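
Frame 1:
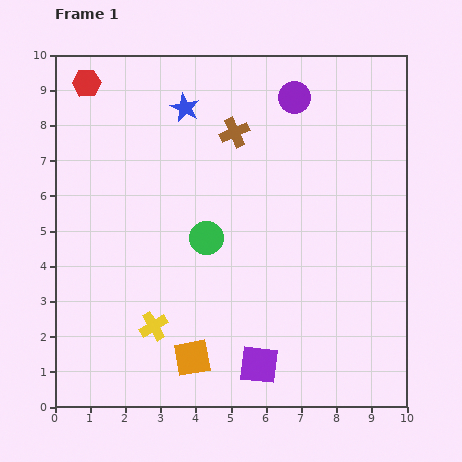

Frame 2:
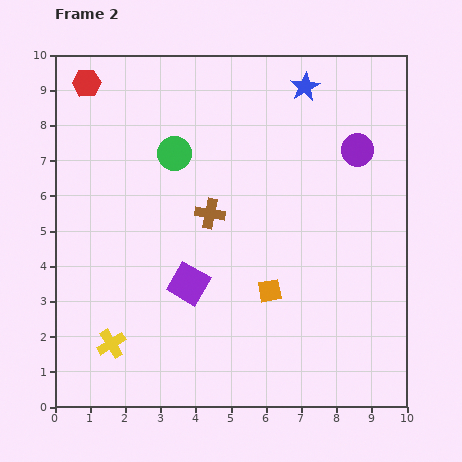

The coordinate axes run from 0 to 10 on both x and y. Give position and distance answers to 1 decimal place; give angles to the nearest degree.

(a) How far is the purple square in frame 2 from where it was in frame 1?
3.0

The purple square moved from (5.8, 1.2) to (3.8, 3.5), a distance of √(2.0² + 2.3²) ≈ 3.0.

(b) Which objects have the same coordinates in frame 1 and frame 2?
the red hexagon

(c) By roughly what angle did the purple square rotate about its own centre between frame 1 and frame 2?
24° clockwise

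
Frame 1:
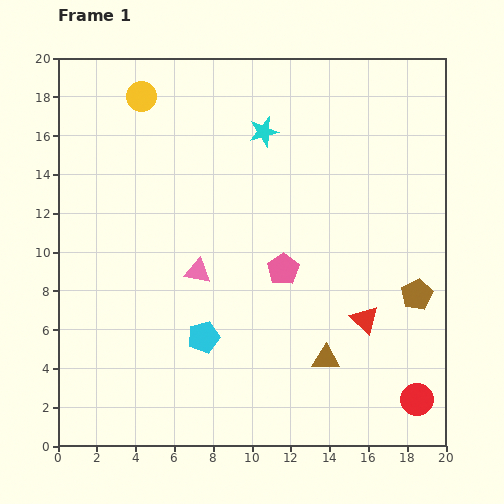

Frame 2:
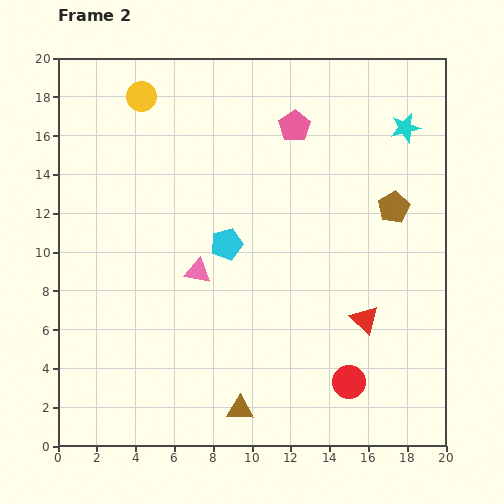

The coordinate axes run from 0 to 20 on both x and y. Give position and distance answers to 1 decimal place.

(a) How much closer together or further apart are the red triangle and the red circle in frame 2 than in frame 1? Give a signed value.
-1.6

Distance in frame 1: 4.9. Distance in frame 2: 3.3.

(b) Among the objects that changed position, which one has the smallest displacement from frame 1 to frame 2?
the red circle

(moved 3.6)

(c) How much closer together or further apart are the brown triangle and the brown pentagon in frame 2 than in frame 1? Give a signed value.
+7.4

Distance in frame 1: 5.7. Distance in frame 2: 13.1.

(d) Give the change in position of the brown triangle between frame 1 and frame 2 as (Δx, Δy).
(-4.4, -2.6)

The brown triangle was at (13.8, 4.5) in frame 1 and (9.4, 1.9) in frame 2.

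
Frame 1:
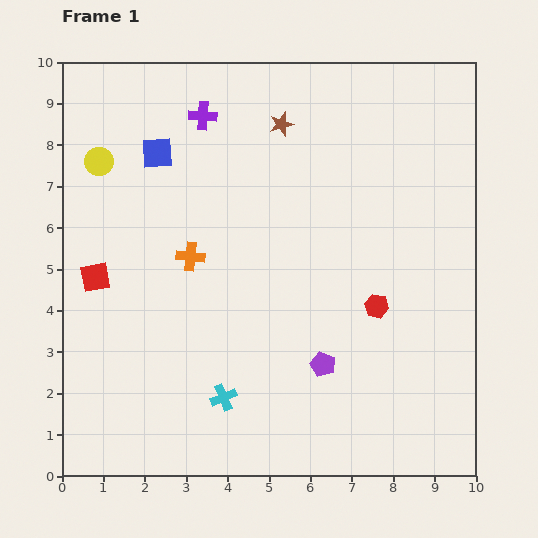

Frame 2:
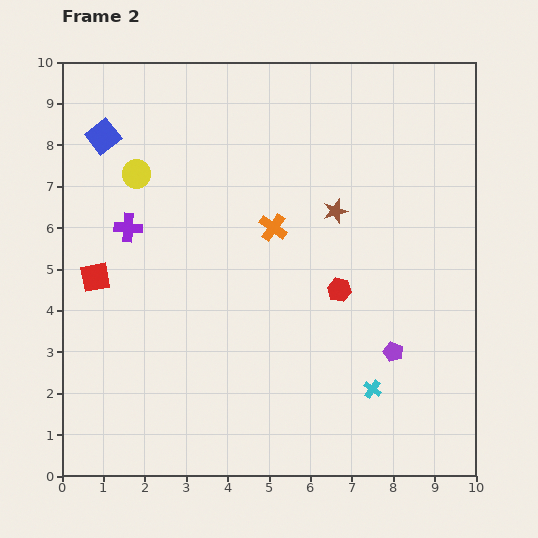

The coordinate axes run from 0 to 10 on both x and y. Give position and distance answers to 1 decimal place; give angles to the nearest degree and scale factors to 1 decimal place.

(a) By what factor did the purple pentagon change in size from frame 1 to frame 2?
0.8×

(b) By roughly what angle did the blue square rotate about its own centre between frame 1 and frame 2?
34° counter-clockwise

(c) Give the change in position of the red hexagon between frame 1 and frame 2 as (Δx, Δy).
(-0.9, 0.4)

The red hexagon was at (7.6, 4.1) in frame 1 and (6.7, 4.5) in frame 2.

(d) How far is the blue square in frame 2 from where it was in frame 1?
1.4

The blue square moved from (2.3, 7.8) to (1.0, 8.2), a distance of √(1.3² + 0.4²) ≈ 1.4.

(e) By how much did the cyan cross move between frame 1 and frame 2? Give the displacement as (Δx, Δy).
(3.6, 0.2)

The cyan cross was at (3.9, 1.9) in frame 1 and (7.5, 2.1) in frame 2.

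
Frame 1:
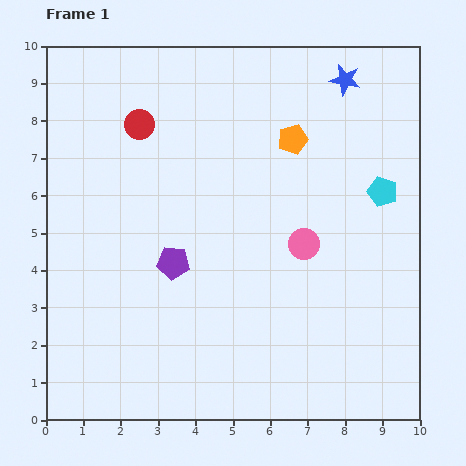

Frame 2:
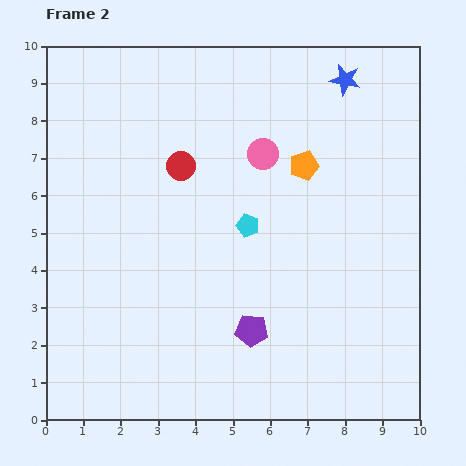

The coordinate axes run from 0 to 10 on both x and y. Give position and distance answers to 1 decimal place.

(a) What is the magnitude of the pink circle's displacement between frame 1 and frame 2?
2.6

The pink circle moved from (6.9, 4.7) to (5.8, 7.1), a distance of √(1.1² + 2.4²) ≈ 2.6.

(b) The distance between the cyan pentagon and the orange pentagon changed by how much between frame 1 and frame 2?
-0.6

Distance in frame 1: 2.8. Distance in frame 2: 2.2.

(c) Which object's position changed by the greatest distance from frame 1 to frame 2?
the cyan pentagon

(moved 3.7; next 2.8)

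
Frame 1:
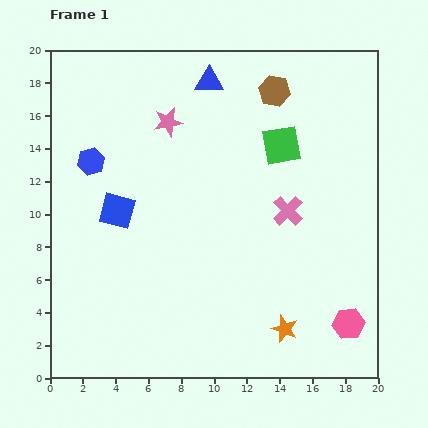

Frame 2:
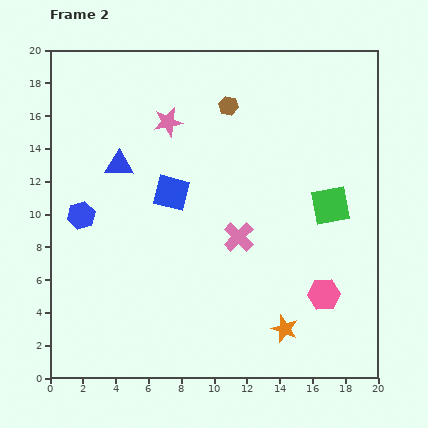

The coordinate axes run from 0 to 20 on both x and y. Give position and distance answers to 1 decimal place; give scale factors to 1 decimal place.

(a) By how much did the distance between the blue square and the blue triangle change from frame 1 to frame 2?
-6.1

Distance in frame 1: 9.7. Distance in frame 2: 3.6.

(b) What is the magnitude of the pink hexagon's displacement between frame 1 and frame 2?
2.3

The pink hexagon moved from (18.2, 3.3) to (16.7, 5.1), a distance of √(1.5² + 1.8²) ≈ 2.3.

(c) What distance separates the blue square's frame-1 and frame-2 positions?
3.5

The blue square moved from (4.1, 10.2) to (7.4, 11.3), a distance of √(3.3² + 1.1²) ≈ 3.5.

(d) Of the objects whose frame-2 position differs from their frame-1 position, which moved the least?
the pink hexagon

(moved 2.3)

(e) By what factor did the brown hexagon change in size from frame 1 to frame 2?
0.6×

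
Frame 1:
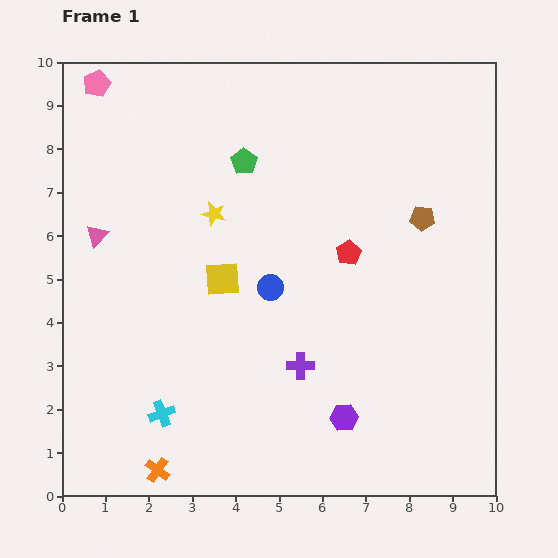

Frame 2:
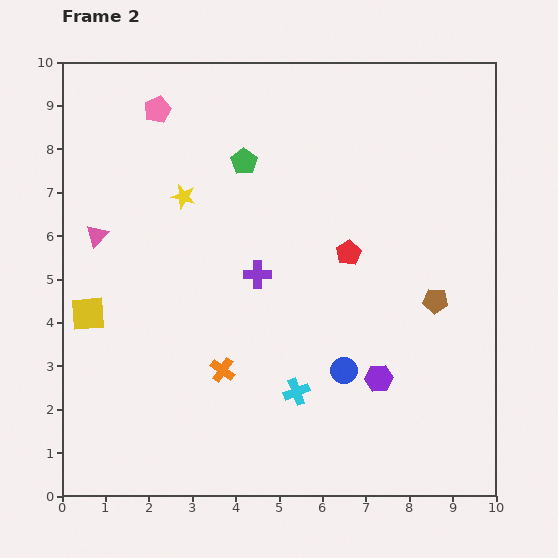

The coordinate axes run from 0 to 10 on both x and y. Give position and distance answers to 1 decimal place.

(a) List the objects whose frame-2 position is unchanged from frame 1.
the pink triangle, the red pentagon, the green pentagon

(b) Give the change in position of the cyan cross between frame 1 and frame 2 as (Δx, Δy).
(3.1, 0.5)

The cyan cross was at (2.3, 1.9) in frame 1 and (5.4, 2.4) in frame 2.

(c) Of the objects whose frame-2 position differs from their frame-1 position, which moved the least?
the yellow star

(moved 0.8)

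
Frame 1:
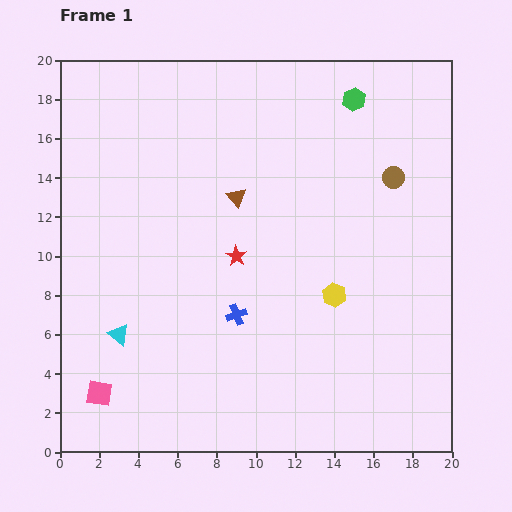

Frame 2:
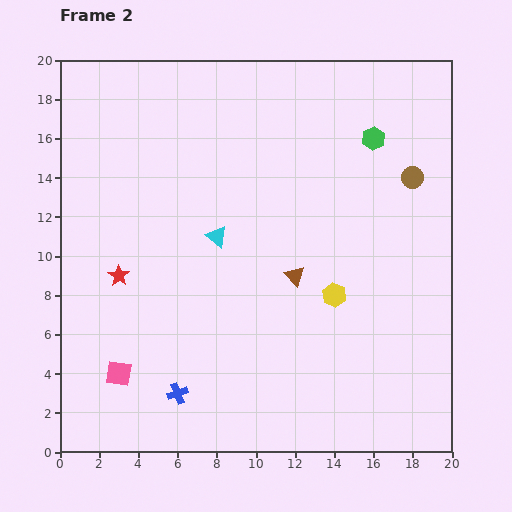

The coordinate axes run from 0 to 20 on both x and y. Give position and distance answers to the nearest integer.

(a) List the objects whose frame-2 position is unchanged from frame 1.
the yellow hexagon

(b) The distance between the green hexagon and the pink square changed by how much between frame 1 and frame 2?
-2

Distance in frame 1: 20. Distance in frame 2: 18.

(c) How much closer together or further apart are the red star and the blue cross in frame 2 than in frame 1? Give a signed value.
+4

Distance in frame 1: 3. Distance in frame 2: 7.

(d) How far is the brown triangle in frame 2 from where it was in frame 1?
5

The brown triangle moved from (9, 13) to (12, 9), a distance of √(3² + 4²) ≈ 5.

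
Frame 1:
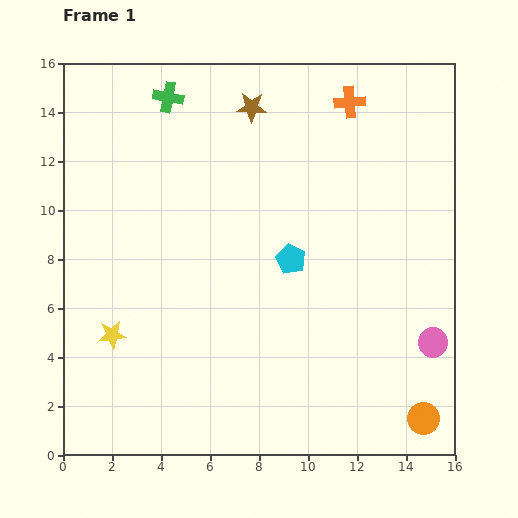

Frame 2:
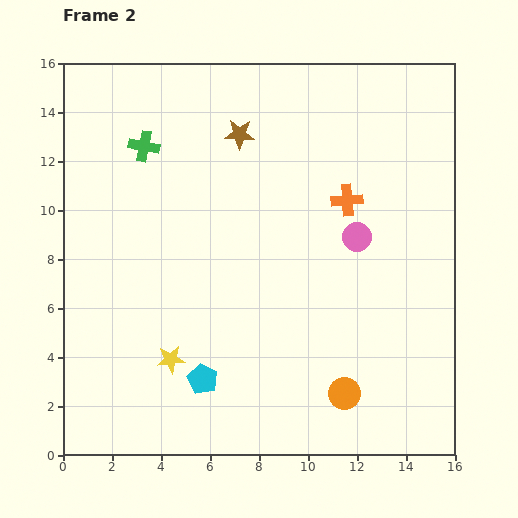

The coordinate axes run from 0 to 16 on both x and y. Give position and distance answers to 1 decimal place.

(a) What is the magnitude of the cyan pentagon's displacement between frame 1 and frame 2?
6.1

The cyan pentagon moved from (9.3, 8.0) to (5.7, 3.1), a distance of √(3.6² + 4.9²) ≈ 6.1.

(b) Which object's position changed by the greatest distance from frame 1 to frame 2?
the cyan pentagon

(moved 6.1; next 5.3)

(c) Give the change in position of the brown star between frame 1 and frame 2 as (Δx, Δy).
(-0.5, -1.1)

The brown star was at (7.7, 14.2) in frame 1 and (7.2, 13.1) in frame 2.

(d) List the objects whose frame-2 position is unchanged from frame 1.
none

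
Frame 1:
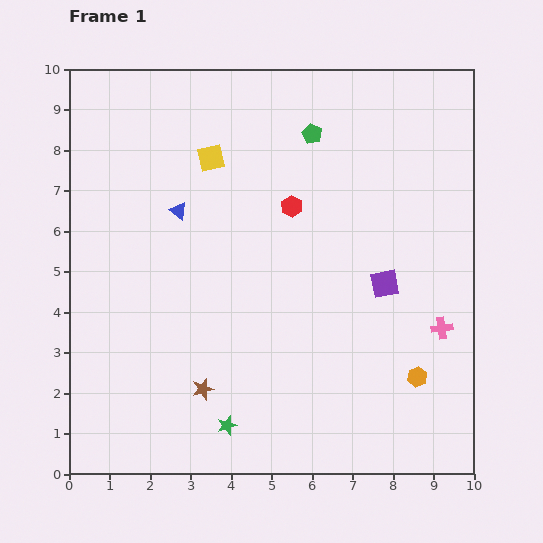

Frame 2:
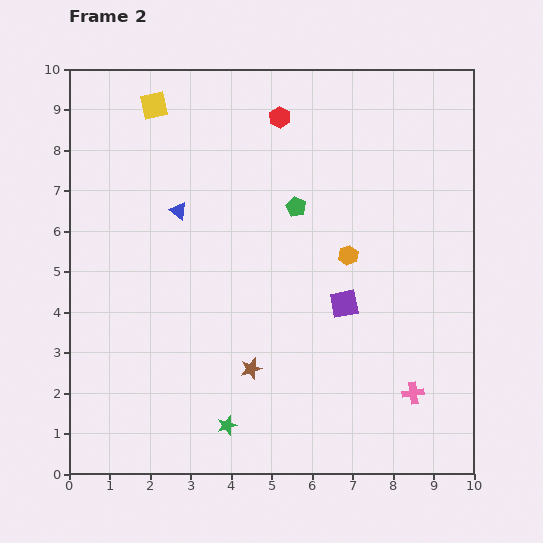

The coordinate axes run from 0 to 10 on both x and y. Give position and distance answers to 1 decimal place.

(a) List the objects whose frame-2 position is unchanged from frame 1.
the blue triangle, the green star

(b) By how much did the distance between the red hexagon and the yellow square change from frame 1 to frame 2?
+0.8

Distance in frame 1: 2.3. Distance in frame 2: 3.1.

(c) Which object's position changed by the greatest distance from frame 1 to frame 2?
the orange hexagon

(moved 3.4; next 2.2)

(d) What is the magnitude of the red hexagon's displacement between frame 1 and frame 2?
2.2

The red hexagon moved from (5.5, 6.6) to (5.2, 8.8), a distance of √(0.3² + 2.2²) ≈ 2.2.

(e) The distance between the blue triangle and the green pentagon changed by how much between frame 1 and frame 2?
-0.9

Distance in frame 1: 3.8. Distance in frame 2: 2.9.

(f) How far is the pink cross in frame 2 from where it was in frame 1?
1.7

The pink cross moved from (9.2, 3.6) to (8.5, 2.0), a distance of √(0.7² + 1.6²) ≈ 1.7.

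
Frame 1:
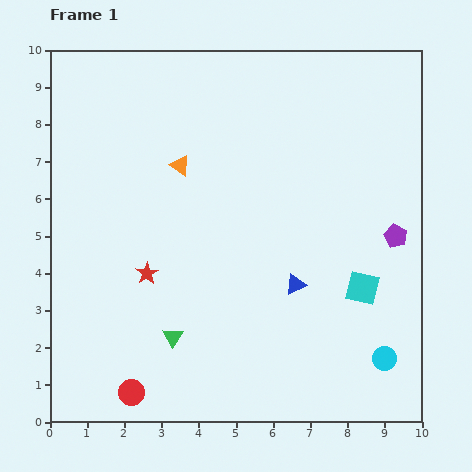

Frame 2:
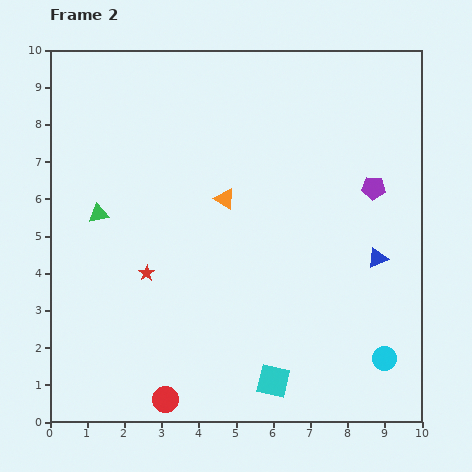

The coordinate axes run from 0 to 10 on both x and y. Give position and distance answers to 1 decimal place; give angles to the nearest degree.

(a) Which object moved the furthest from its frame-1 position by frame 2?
the green triangle

(moved 3.9; next 3.5)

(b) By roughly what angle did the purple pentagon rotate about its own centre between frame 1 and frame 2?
22° counter-clockwise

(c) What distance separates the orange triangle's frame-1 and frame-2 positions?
1.5

The orange triangle moved from (3.5, 6.9) to (4.7, 6.0), a distance of √(1.2² + 0.9²) ≈ 1.5.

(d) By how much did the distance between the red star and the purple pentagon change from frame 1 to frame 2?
-0.3

Distance in frame 1: 6.8. Distance in frame 2: 6.5.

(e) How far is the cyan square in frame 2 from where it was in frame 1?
3.5

The cyan square moved from (8.4, 3.6) to (6.0, 1.1), a distance of √(2.4² + 2.5²) ≈ 3.5.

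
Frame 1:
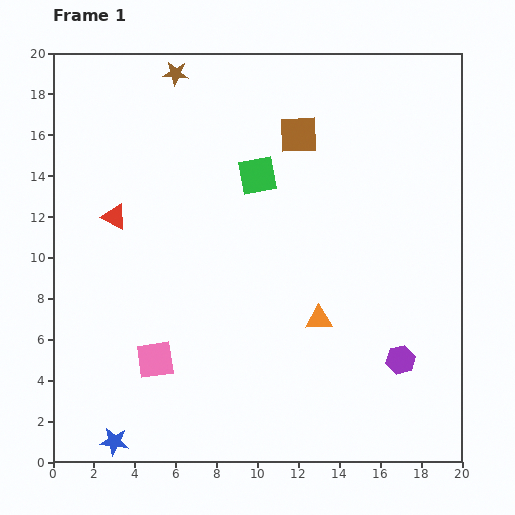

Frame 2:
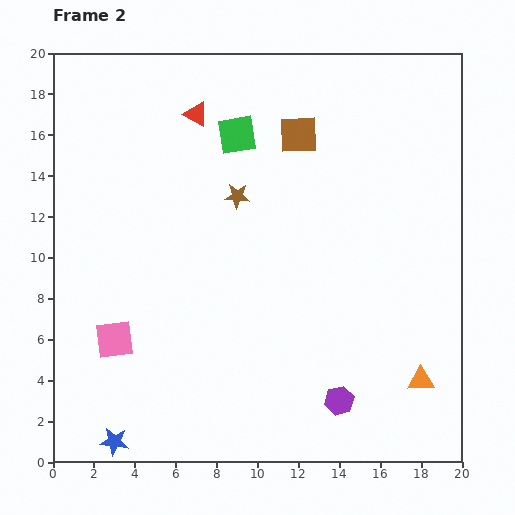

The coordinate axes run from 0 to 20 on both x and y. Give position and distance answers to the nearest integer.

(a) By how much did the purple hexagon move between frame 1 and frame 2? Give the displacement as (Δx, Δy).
(-3, -2)

The purple hexagon was at (17, 5) in frame 1 and (14, 3) in frame 2.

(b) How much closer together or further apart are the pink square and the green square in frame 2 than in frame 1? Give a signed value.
+2

Distance in frame 1: 10. Distance in frame 2: 12.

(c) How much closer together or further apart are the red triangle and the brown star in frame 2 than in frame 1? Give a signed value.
-4

Distance in frame 1: 8. Distance in frame 2: 4.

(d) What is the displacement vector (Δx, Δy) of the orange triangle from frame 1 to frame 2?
(5, -3)

The orange triangle was at (13, 7) in frame 1 and (18, 4) in frame 2.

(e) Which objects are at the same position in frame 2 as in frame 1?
the brown square, the blue star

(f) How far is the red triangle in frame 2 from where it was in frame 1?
6

The red triangle moved from (3, 12) to (7, 17), a distance of √(4² + 5²) ≈ 6.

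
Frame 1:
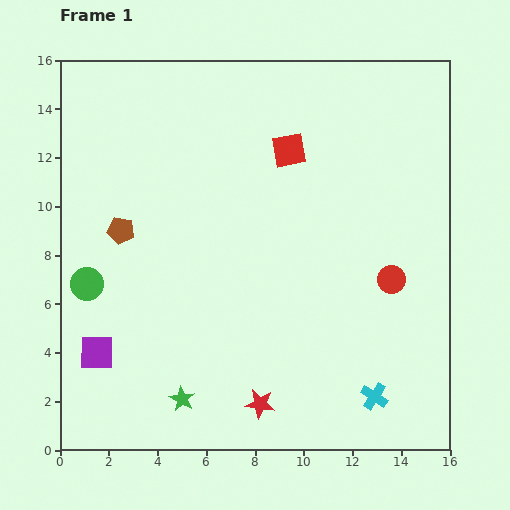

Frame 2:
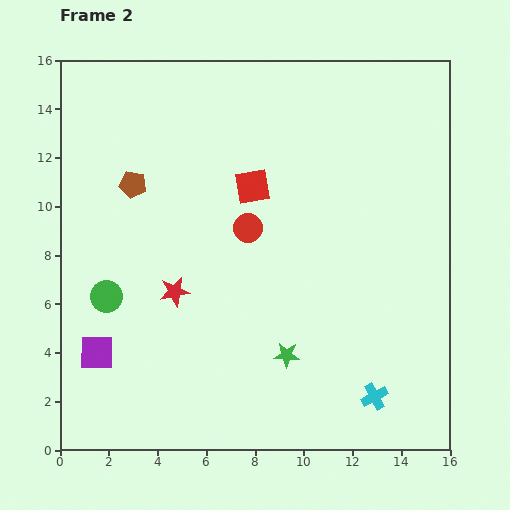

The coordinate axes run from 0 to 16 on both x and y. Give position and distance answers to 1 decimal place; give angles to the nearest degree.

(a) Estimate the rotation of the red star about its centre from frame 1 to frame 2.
18° counter-clockwise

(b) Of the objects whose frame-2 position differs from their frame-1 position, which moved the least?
the green circle

(moved 0.9)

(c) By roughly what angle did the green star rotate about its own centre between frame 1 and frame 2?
26° counter-clockwise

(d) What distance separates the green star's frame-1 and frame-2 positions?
4.7

The green star moved from (5.0, 2.1) to (9.3, 3.9), a distance of √(4.3² + 1.8²) ≈ 4.7.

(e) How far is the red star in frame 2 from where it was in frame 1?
5.8

The red star moved from (8.2, 1.9) to (4.7, 6.5), a distance of √(3.5² + 4.6²) ≈ 5.8.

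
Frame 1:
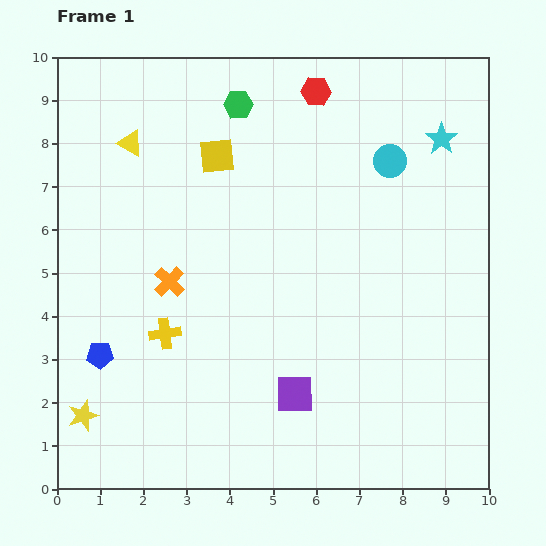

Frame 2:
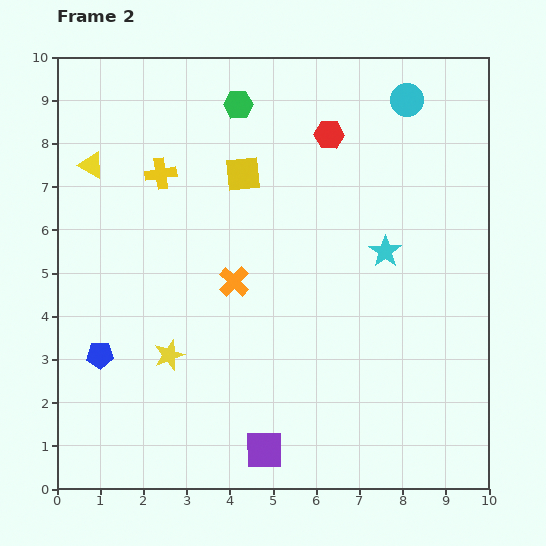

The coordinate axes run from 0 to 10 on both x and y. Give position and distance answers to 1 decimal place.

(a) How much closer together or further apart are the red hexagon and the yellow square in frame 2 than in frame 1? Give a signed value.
-0.5

Distance in frame 1: 2.7. Distance in frame 2: 2.2.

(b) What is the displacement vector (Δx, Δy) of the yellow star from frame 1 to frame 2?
(2.0, 1.4)

The yellow star was at (0.6, 1.7) in frame 1 and (2.6, 3.1) in frame 2.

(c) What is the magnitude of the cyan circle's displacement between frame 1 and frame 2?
1.5

The cyan circle moved from (7.7, 7.6) to (8.1, 9.0), a distance of √(0.4² + 1.4²) ≈ 1.5.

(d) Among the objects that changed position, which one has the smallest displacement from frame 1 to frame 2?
the yellow square

(moved 0.7)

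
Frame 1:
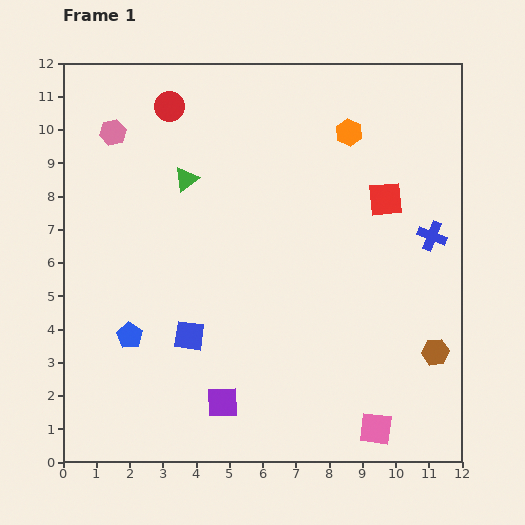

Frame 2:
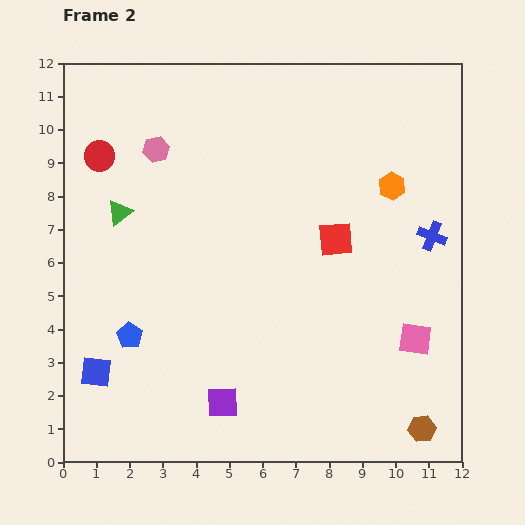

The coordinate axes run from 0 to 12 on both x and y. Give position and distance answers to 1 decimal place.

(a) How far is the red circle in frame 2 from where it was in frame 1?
2.6

The red circle moved from (3.2, 10.7) to (1.1, 9.2), a distance of √(2.1² + 1.5²) ≈ 2.6.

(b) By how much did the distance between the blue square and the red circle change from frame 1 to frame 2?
-0.4

Distance in frame 1: 6.9. Distance in frame 2: 6.5.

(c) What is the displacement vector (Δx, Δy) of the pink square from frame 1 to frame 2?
(1.2, 2.7)

The pink square was at (9.4, 1.0) in frame 1 and (10.6, 3.7) in frame 2.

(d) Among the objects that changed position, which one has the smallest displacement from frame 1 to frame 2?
the pink hexagon

(moved 1.4)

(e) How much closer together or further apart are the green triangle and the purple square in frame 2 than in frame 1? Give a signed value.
-0.3

Distance in frame 1: 6.8. Distance in frame 2: 6.5.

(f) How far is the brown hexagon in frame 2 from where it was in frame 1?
2.3

The brown hexagon moved from (11.2, 3.3) to (10.8, 1.0), a distance of √(0.4² + 2.3²) ≈ 2.3.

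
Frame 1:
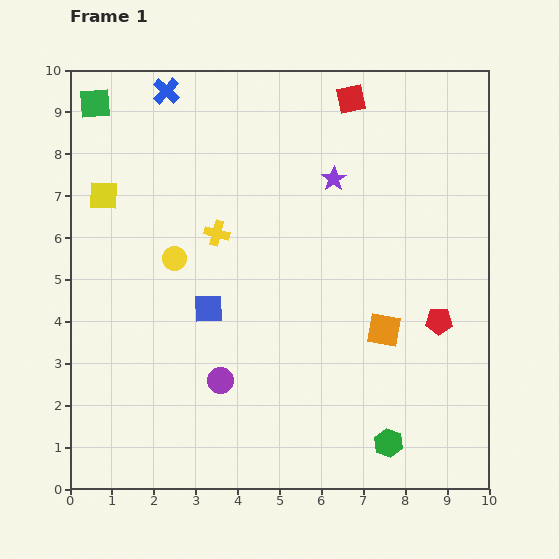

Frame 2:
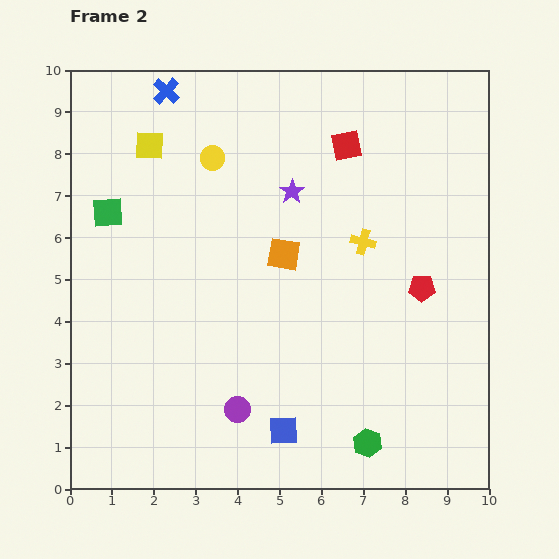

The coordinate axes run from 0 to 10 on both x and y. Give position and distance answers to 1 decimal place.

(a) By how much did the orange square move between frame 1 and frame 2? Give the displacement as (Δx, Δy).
(-2.4, 1.8)

The orange square was at (7.5, 3.8) in frame 1 and (5.1, 5.6) in frame 2.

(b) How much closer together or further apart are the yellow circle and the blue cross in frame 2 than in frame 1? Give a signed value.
-2.1

Distance in frame 1: 4.0. Distance in frame 2: 1.9.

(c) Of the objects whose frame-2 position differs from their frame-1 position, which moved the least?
the green hexagon

(moved 0.5)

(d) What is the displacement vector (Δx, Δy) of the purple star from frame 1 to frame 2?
(-1.0, -0.3)

The purple star was at (6.3, 7.4) in frame 1 and (5.3, 7.1) in frame 2.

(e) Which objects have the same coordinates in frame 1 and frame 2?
the blue cross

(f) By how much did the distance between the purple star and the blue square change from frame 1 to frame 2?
+1.4

Distance in frame 1: 4.3. Distance in frame 2: 5.7.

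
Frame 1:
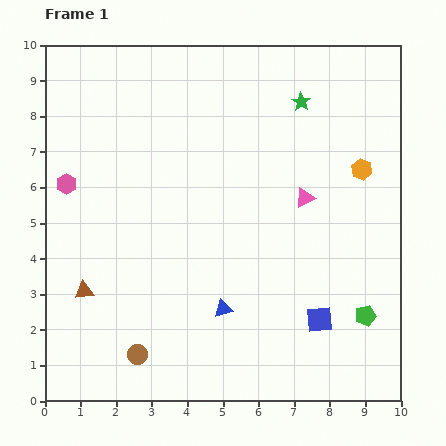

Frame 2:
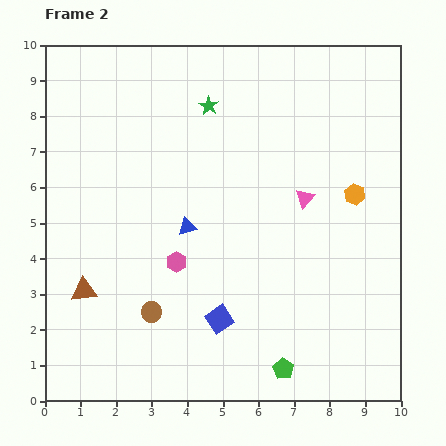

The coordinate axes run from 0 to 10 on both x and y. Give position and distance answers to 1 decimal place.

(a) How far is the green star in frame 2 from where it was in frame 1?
2.6

The green star moved from (7.2, 8.4) to (4.6, 8.3), a distance of √(2.6² + 0.1²) ≈ 2.6.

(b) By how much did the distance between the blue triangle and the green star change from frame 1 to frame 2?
-2.7

Distance in frame 1: 6.2. Distance in frame 2: 3.5.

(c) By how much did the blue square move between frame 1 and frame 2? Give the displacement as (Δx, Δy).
(-2.8, 0.0)

The blue square was at (7.7, 2.3) in frame 1 and (4.9, 2.3) in frame 2.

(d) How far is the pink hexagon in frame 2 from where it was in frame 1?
3.8

The pink hexagon moved from (0.6, 6.1) to (3.7, 3.9), a distance of √(3.1² + 2.2²) ≈ 3.8.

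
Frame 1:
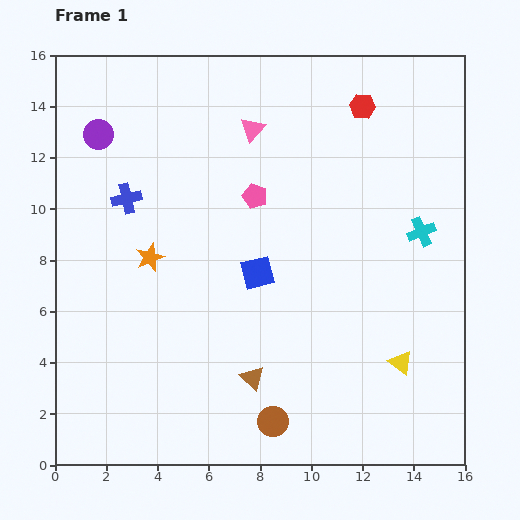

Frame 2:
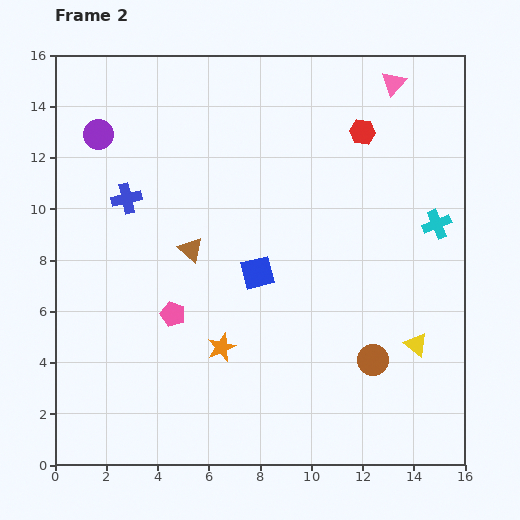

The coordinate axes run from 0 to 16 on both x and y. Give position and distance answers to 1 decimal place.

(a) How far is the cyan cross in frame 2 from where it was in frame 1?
0.7

The cyan cross moved from (14.3, 9.1) to (14.9, 9.4), a distance of √(0.6² + 0.3²) ≈ 0.7.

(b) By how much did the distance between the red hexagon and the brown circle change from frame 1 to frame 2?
-3.9

Distance in frame 1: 12.8. Distance in frame 2: 8.9.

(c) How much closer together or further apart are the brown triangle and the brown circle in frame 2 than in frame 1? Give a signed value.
+6.4

Distance in frame 1: 1.9. Distance in frame 2: 8.3.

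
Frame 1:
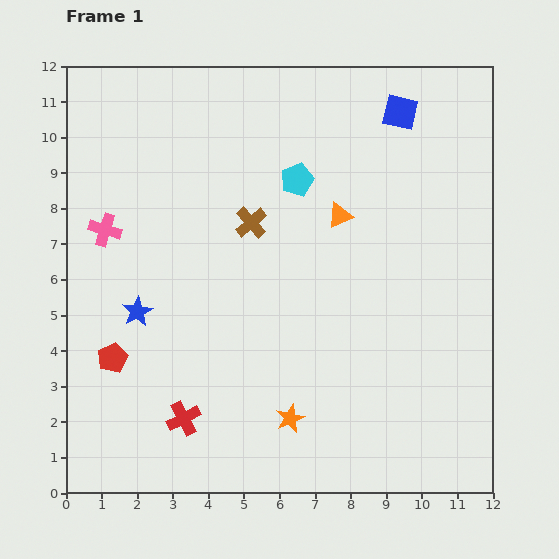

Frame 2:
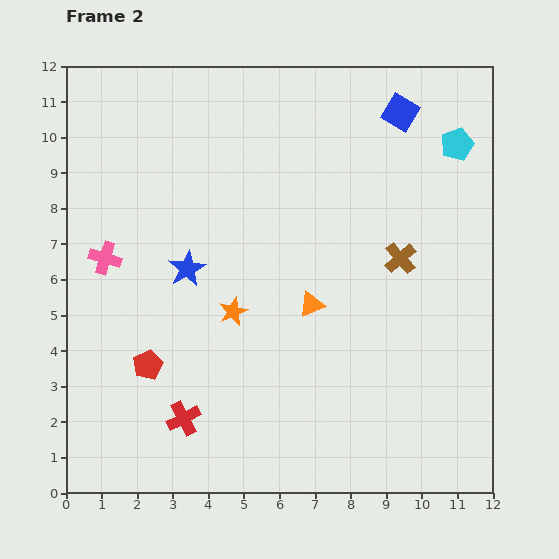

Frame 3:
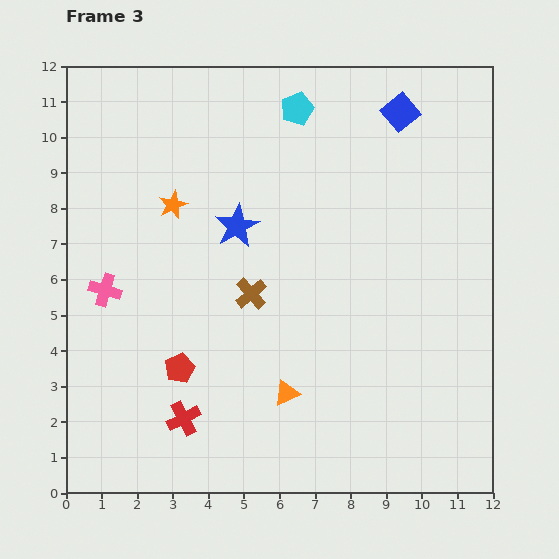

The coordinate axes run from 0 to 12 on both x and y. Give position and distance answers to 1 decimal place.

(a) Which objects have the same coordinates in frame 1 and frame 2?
the blue square, the red cross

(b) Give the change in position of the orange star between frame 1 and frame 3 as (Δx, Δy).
(-3.3, 6.0)

The orange star was at (6.3, 2.1) in frame 1 and (3.0, 8.1) in frame 3.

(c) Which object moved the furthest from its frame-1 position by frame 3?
the orange star

(moved 6.8; next 5.2)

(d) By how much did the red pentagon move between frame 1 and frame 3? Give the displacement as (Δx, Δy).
(1.9, -0.3)

The red pentagon was at (1.3, 3.8) in frame 1 and (3.2, 3.5) in frame 3.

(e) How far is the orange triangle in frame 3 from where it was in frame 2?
2.6

The orange triangle moved from (6.9, 5.3) to (6.2, 2.8), a distance of √(0.7² + 2.5²) ≈ 2.6.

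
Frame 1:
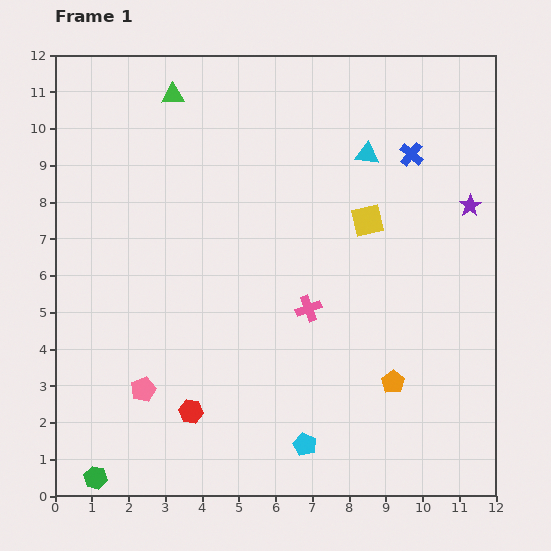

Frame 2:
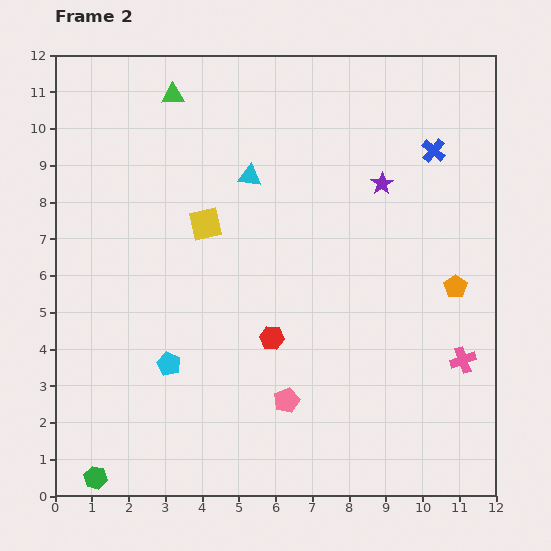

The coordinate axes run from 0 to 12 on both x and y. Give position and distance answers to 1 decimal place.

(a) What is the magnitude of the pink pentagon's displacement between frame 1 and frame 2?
3.9

The pink pentagon moved from (2.4, 2.9) to (6.3, 2.6), a distance of √(3.9² + 0.3²) ≈ 3.9.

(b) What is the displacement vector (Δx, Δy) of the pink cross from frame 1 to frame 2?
(4.2, -1.4)

The pink cross was at (6.9, 5.1) in frame 1 and (11.1, 3.7) in frame 2.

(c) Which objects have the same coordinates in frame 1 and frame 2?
the green triangle, the green hexagon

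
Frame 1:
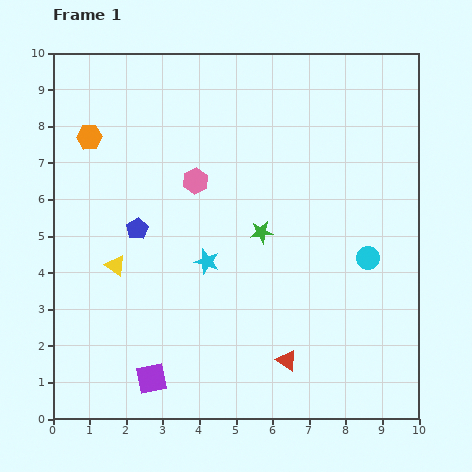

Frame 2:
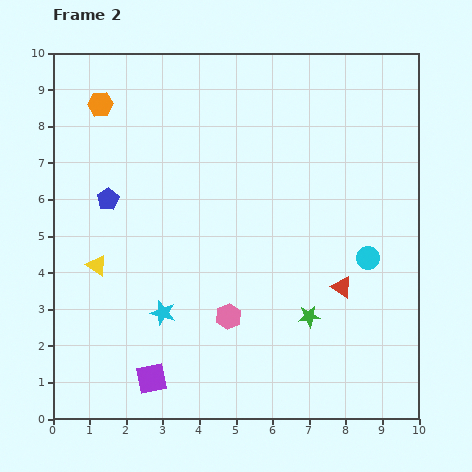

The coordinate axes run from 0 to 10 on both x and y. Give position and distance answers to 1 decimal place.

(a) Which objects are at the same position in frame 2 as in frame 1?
the cyan circle, the purple square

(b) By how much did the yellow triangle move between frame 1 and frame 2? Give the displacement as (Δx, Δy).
(-0.5, 0.0)

The yellow triangle was at (1.7, 4.2) in frame 1 and (1.2, 4.2) in frame 2.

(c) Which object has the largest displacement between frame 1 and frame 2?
the pink hexagon

(moved 3.8; next 2.6)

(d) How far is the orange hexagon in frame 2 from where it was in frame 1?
0.9

The orange hexagon moved from (1.0, 7.7) to (1.3, 8.6), a distance of √(0.3² + 0.9²) ≈ 0.9.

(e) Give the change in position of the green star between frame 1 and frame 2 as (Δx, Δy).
(1.3, -2.3)

The green star was at (5.7, 5.1) in frame 1 and (7.0, 2.8) in frame 2.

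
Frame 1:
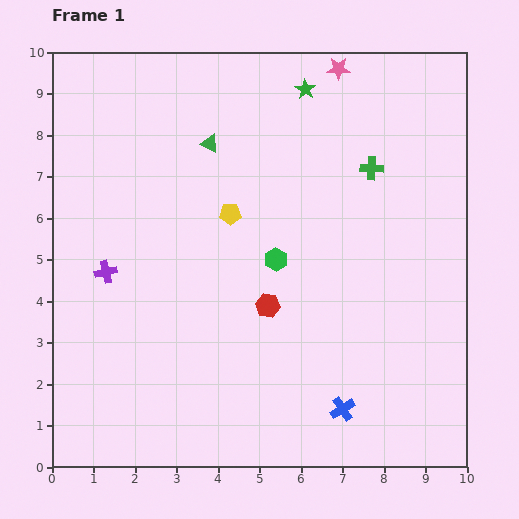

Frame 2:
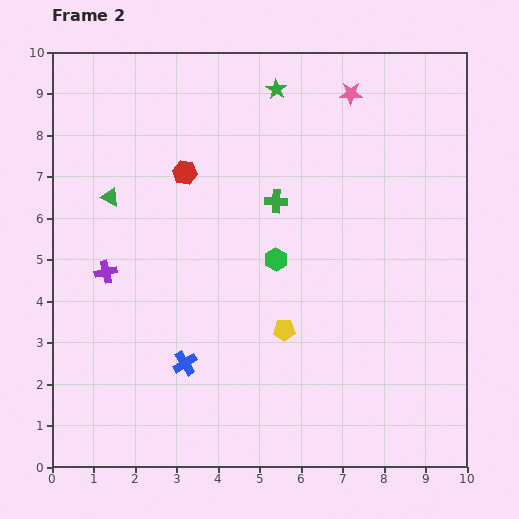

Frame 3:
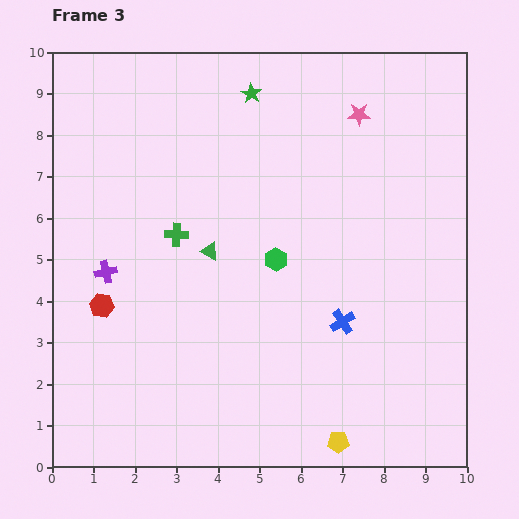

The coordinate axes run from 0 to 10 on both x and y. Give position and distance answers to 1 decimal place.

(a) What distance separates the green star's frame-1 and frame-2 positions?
0.7

The green star moved from (6.1, 9.1) to (5.4, 9.1), a distance of √(0.7² + 0.0²) ≈ 0.7.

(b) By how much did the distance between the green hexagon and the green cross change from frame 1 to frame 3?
-0.7

Distance in frame 1: 3.2. Distance in frame 3: 2.5.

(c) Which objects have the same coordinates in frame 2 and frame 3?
the green hexagon, the purple cross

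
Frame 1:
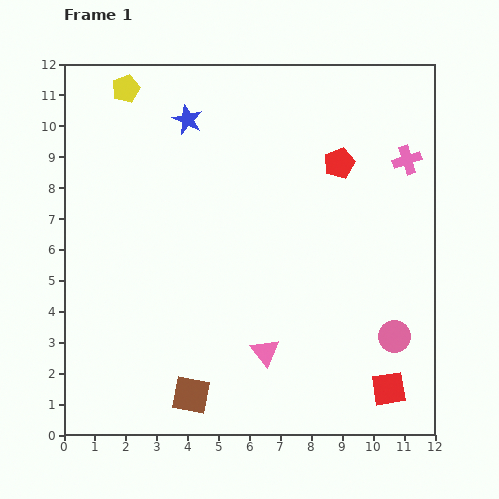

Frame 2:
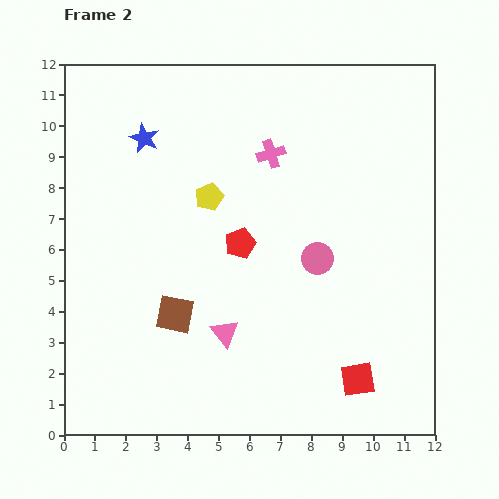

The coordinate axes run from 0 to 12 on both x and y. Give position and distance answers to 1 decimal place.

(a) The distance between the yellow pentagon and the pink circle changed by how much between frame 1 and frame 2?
-7.8

Distance in frame 1: 11.8. Distance in frame 2: 4.0.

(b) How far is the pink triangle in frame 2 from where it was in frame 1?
1.4

The pink triangle moved from (6.5, 2.7) to (5.2, 3.3), a distance of √(1.3² + 0.6²) ≈ 1.4.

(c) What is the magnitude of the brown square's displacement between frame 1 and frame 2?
2.6

The brown square moved from (4.1, 1.3) to (3.6, 3.9), a distance of √(0.5² + 2.6²) ≈ 2.6.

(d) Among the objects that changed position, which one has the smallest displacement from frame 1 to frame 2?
the red square

(moved 1.0)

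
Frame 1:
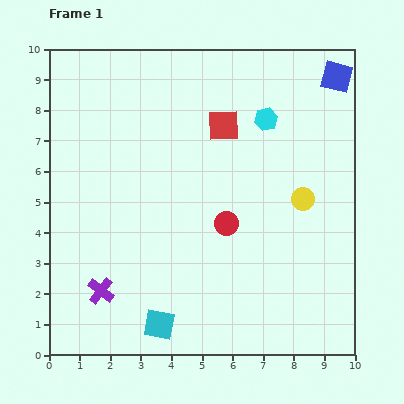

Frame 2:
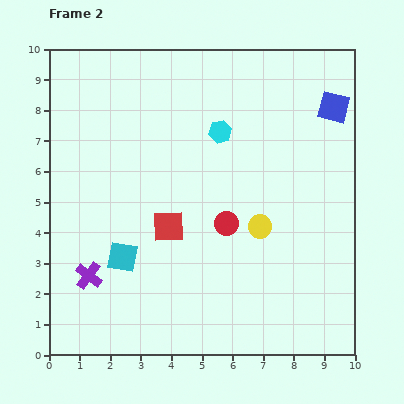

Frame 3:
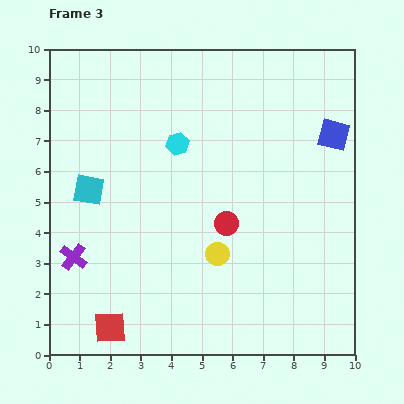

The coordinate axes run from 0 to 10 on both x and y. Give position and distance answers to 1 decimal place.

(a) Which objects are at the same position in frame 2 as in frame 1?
the red circle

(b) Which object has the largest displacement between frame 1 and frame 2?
the red square

(moved 3.8; next 2.5)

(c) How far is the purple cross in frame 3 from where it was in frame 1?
1.4

The purple cross moved from (1.7, 2.1) to (0.8, 3.2), a distance of √(0.9² + 1.1²) ≈ 1.4.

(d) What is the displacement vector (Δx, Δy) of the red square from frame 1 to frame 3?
(-3.7, -6.6)

The red square was at (5.7, 7.5) in frame 1 and (2.0, 0.9) in frame 3.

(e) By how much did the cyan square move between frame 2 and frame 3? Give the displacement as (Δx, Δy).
(-1.1, 2.2)

The cyan square was at (2.4, 3.2) in frame 2 and (1.3, 5.4) in frame 3.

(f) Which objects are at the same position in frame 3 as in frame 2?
the red circle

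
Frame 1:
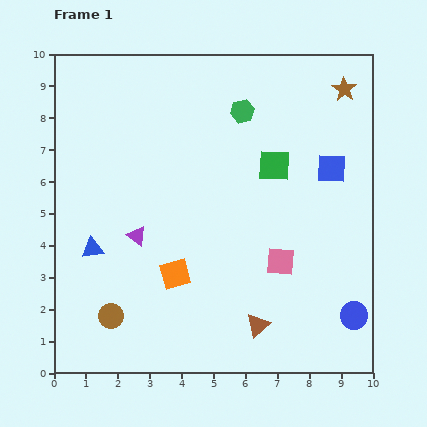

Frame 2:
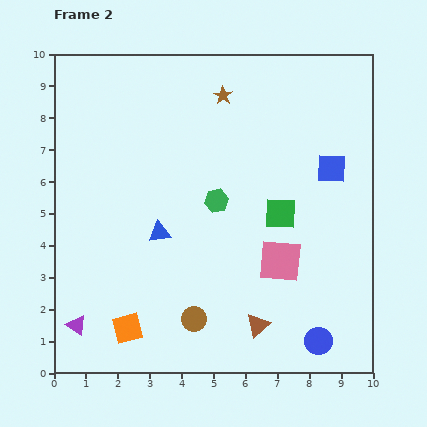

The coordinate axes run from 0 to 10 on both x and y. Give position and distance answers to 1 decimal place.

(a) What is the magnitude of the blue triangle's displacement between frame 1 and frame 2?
2.2

The blue triangle moved from (1.2, 3.9) to (3.3, 4.4), a distance of √(2.1² + 0.5²) ≈ 2.2.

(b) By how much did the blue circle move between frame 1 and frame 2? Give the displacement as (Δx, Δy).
(-1.1, -0.8)

The blue circle was at (9.4, 1.8) in frame 1 and (8.3, 1.0) in frame 2.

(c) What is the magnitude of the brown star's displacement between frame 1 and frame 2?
3.8

The brown star moved from (9.1, 8.9) to (5.3, 8.7), a distance of √(3.8² + 0.2²) ≈ 3.8.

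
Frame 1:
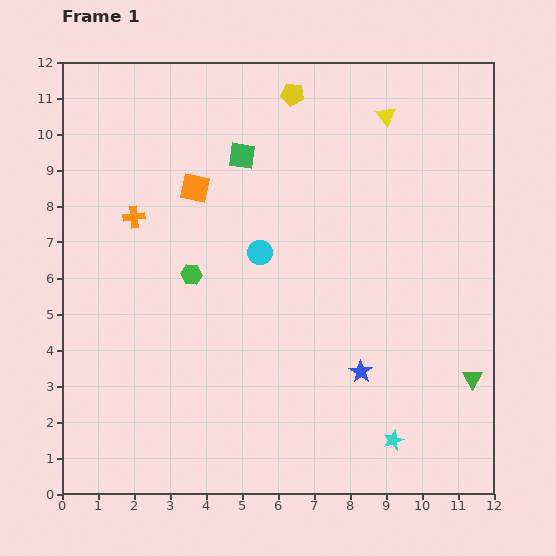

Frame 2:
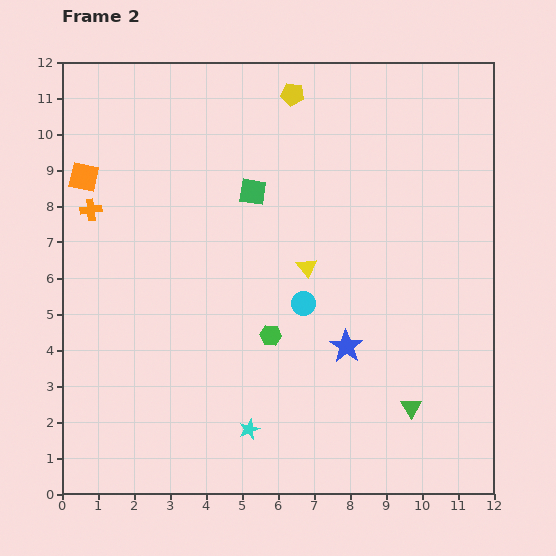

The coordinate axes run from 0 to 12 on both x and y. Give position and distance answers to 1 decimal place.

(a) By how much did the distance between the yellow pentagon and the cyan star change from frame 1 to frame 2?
-0.6

Distance in frame 1: 10.0. Distance in frame 2: 9.4.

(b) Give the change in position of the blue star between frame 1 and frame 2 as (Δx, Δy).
(-0.4, 0.7)

The blue star was at (8.3, 3.4) in frame 1 and (7.9, 4.1) in frame 2.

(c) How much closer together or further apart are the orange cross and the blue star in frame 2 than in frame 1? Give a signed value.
+0.5

Distance in frame 1: 7.6. Distance in frame 2: 8.1.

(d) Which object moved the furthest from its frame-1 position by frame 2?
the yellow triangle

(moved 4.7; next 4.0)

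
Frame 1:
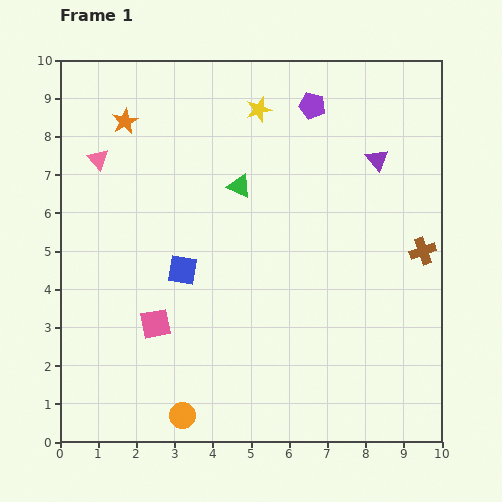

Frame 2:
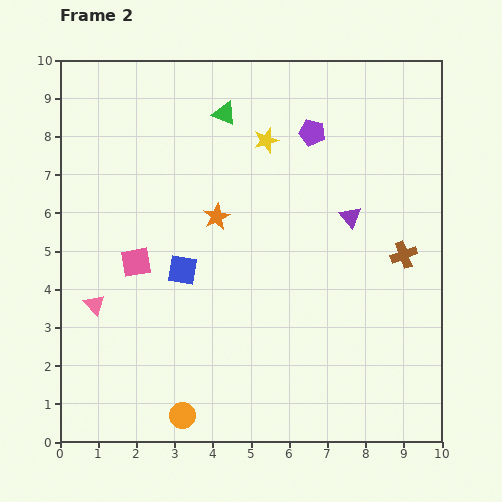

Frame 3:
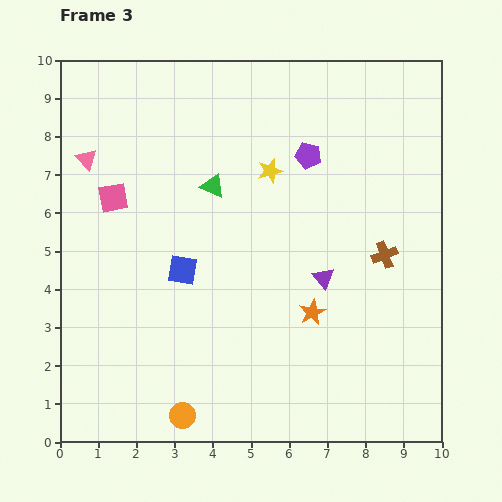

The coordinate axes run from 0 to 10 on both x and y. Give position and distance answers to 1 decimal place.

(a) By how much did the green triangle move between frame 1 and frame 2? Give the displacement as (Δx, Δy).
(-0.4, 1.9)

The green triangle was at (4.7, 6.7) in frame 1 and (4.3, 8.6) in frame 2.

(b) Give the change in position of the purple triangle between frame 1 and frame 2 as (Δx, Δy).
(-0.7, -1.5)

The purple triangle was at (8.3, 7.4) in frame 1 and (7.6, 5.9) in frame 2.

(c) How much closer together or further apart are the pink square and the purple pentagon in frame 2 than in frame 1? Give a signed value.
-1.3

Distance in frame 1: 7.0. Distance in frame 2: 5.7.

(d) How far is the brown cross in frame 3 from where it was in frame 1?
1.0

The brown cross moved from (9.5, 5.0) to (8.5, 4.9), a distance of √(1.0² + 0.1²) ≈ 1.0.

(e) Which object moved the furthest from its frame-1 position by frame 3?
the orange star

(moved 7.0; next 3.5)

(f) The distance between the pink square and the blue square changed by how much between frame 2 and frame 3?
+1.4

Distance in frame 2: 1.2. Distance in frame 3: 2.6.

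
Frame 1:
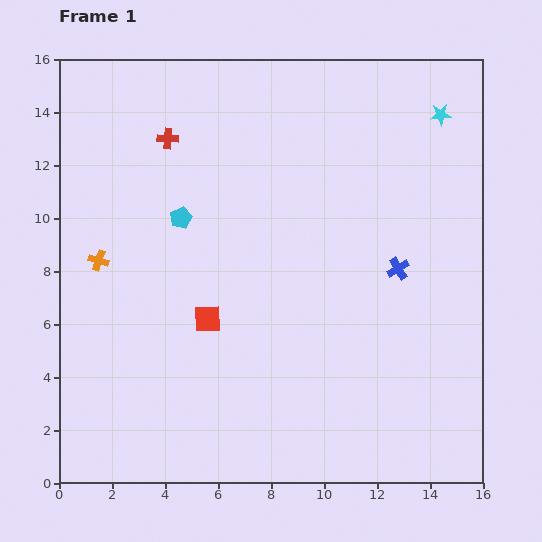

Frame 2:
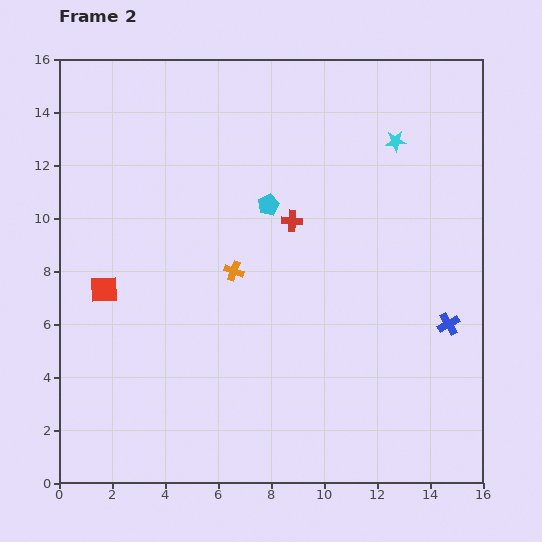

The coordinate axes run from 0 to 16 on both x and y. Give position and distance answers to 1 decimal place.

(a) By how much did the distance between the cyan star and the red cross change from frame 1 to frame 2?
-5.4

Distance in frame 1: 10.3. Distance in frame 2: 4.9.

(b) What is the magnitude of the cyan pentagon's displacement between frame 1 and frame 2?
3.3

The cyan pentagon moved from (4.6, 10.0) to (7.9, 10.5), a distance of √(3.3² + 0.5²) ≈ 3.3.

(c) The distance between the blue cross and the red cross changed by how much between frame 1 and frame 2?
-2.9

Distance in frame 1: 10.0. Distance in frame 2: 7.1.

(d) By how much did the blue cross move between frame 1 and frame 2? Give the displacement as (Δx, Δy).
(1.9, -2.1)

The blue cross was at (12.8, 8.1) in frame 1 and (14.7, 6.0) in frame 2.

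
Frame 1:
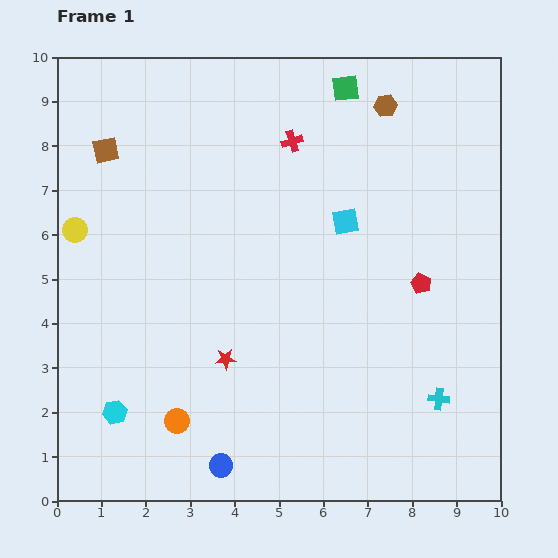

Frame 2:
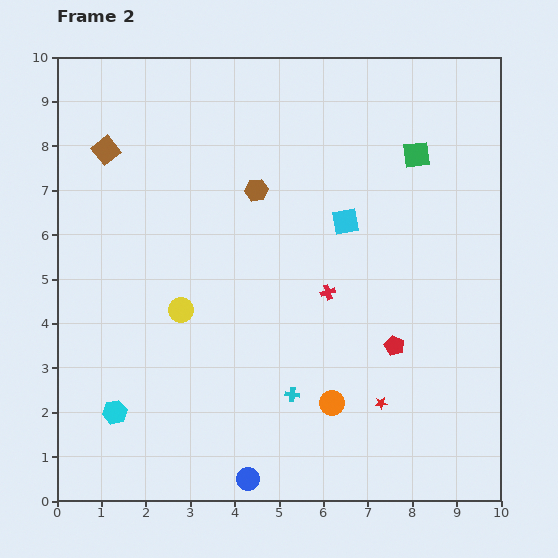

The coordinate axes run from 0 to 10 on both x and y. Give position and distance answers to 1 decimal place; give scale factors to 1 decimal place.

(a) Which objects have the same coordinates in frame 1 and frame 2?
the cyan square, the cyan hexagon, the brown square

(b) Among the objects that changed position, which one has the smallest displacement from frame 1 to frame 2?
the blue circle

(moved 0.7)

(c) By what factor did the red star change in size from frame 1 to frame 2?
0.6×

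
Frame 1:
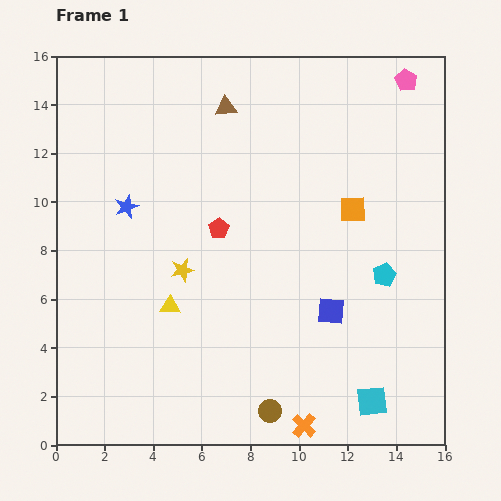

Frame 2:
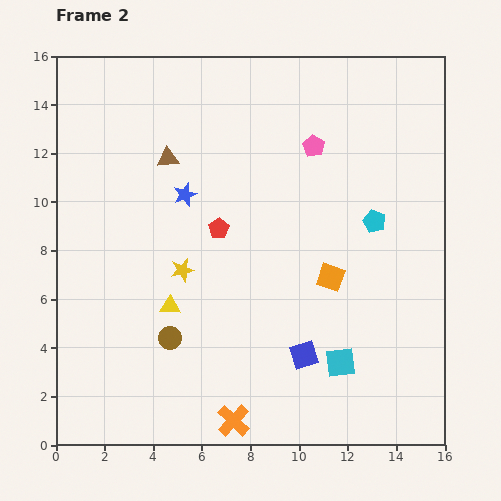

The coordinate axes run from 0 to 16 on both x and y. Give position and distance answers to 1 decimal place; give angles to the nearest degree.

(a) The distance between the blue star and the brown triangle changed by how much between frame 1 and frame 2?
-4.1

Distance in frame 1: 5.8. Distance in frame 2: 1.7.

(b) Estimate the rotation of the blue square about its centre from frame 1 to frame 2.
21° counter-clockwise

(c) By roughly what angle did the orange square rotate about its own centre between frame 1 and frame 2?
21° clockwise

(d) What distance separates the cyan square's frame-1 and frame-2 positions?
2.1

The cyan square moved from (13.0, 1.8) to (11.7, 3.4), a distance of √(1.3² + 1.6²) ≈ 2.1.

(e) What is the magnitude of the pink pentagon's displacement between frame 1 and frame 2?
4.7

The pink pentagon moved from (14.4, 15.0) to (10.6, 12.3), a distance of √(3.8² + 2.7²) ≈ 4.7.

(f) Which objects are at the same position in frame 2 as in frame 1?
the yellow star, the red pentagon, the yellow triangle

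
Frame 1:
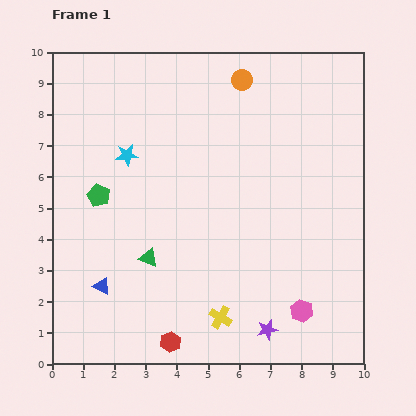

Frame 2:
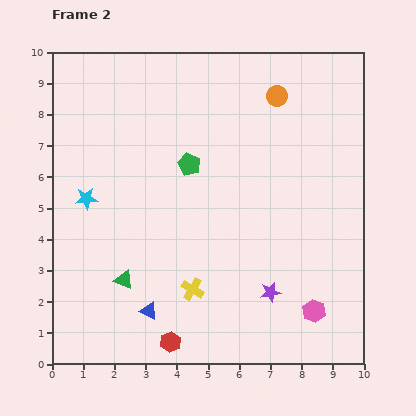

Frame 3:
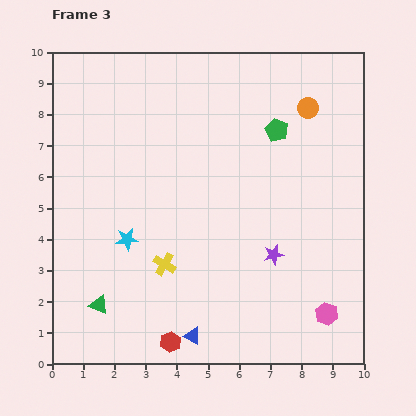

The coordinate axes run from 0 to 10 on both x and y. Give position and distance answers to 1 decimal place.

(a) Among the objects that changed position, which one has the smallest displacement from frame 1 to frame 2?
the pink hexagon

(moved 0.4)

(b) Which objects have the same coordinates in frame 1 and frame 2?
the red hexagon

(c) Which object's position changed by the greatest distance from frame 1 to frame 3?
the green pentagon

(moved 6.1; next 3.3)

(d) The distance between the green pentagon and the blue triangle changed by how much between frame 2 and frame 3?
+2.2

Distance in frame 2: 4.9. Distance in frame 3: 7.1.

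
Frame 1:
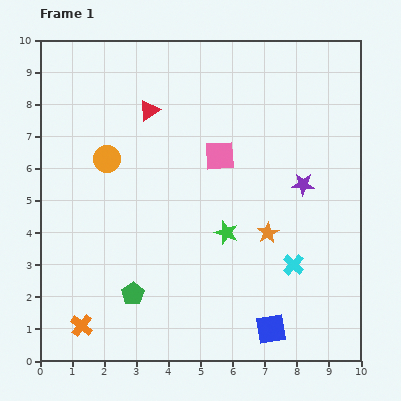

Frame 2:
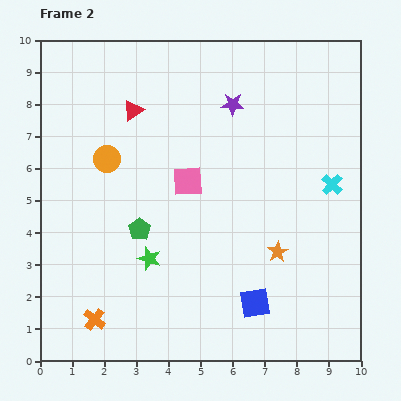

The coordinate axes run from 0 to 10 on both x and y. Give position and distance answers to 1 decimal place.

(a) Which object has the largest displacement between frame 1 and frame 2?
the purple star

(moved 3.3; next 2.8)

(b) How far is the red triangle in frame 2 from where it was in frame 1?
0.5

The red triangle moved from (3.4, 7.8) to (2.9, 7.8), a distance of √(0.5² + 0.0²) ≈ 0.5.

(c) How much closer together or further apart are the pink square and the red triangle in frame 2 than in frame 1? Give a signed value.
+0.2

Distance in frame 1: 2.6. Distance in frame 2: 2.8.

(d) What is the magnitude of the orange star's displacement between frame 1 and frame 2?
0.7

The orange star moved from (7.1, 4.0) to (7.4, 3.4), a distance of √(0.3² + 0.6²) ≈ 0.7.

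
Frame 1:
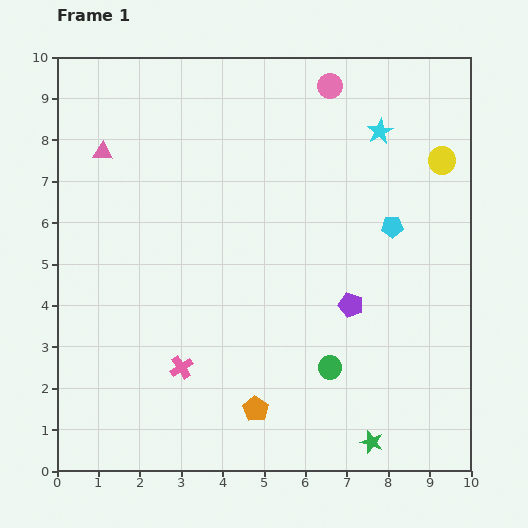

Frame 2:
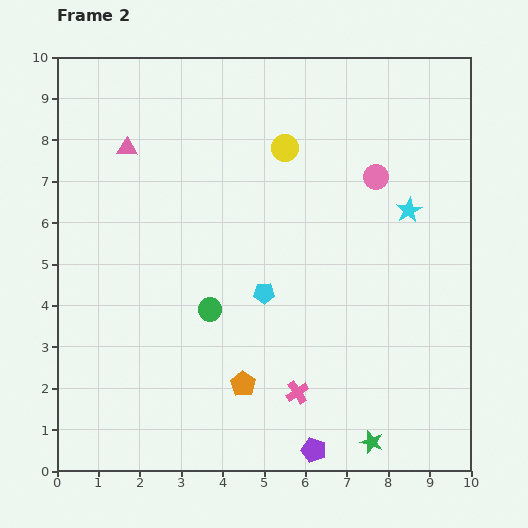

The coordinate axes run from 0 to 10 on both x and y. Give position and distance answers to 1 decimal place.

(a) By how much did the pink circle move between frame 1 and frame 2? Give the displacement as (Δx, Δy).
(1.1, -2.2)

The pink circle was at (6.6, 9.3) in frame 1 and (7.7, 7.1) in frame 2.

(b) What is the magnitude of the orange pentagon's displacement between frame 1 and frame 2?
0.7

The orange pentagon moved from (4.8, 1.5) to (4.5, 2.1), a distance of √(0.3² + 0.6²) ≈ 0.7.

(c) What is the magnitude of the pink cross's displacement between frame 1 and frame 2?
2.9

The pink cross moved from (3.0, 2.5) to (5.8, 1.9), a distance of √(2.8² + 0.6²) ≈ 2.9.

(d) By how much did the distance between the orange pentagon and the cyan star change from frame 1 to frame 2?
-1.5

Distance in frame 1: 7.3. Distance in frame 2: 5.8.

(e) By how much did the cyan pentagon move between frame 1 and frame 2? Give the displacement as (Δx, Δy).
(-3.1, -1.6)

The cyan pentagon was at (8.1, 5.9) in frame 1 and (5.0, 4.3) in frame 2.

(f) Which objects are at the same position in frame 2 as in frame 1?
the green star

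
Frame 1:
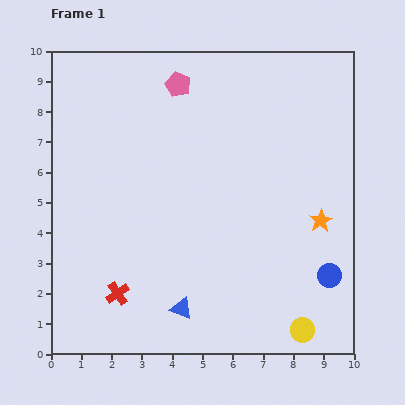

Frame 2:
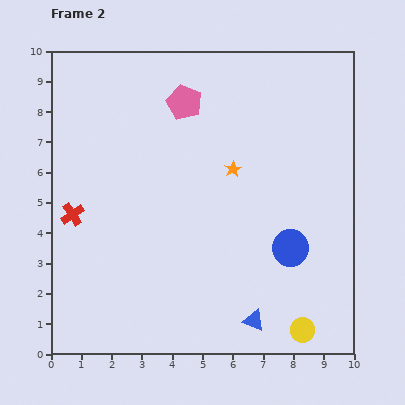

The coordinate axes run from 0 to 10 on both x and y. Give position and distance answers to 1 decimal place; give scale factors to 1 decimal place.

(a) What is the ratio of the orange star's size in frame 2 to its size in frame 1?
0.7×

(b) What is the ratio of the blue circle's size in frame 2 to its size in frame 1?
1.5×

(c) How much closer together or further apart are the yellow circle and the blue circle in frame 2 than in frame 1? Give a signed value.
+0.7

Distance in frame 1: 2.0. Distance in frame 2: 2.7.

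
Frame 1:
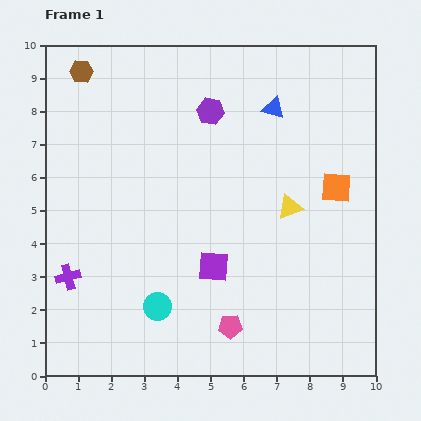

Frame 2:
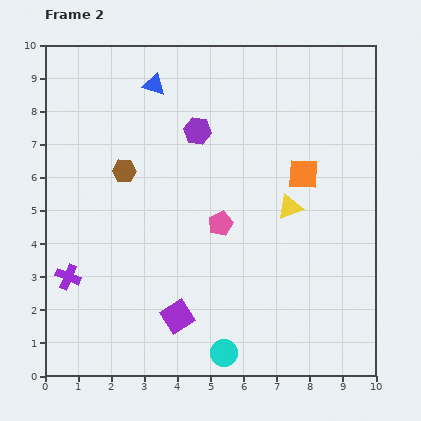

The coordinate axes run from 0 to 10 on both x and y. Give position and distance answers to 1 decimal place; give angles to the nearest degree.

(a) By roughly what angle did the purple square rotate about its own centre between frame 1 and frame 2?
37° counter-clockwise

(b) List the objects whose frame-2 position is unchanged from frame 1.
the purple cross, the yellow triangle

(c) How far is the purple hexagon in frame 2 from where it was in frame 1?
0.7

The purple hexagon moved from (5.0, 8.0) to (4.6, 7.4), a distance of √(0.4² + 0.6²) ≈ 0.7.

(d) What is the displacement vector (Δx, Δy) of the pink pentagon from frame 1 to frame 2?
(-0.3, 3.1)

The pink pentagon was at (5.6, 1.5) in frame 1 and (5.3, 4.6) in frame 2.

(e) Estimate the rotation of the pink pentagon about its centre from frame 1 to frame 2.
22° counter-clockwise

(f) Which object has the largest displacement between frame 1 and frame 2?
the blue triangle

(moved 3.7; next 3.3)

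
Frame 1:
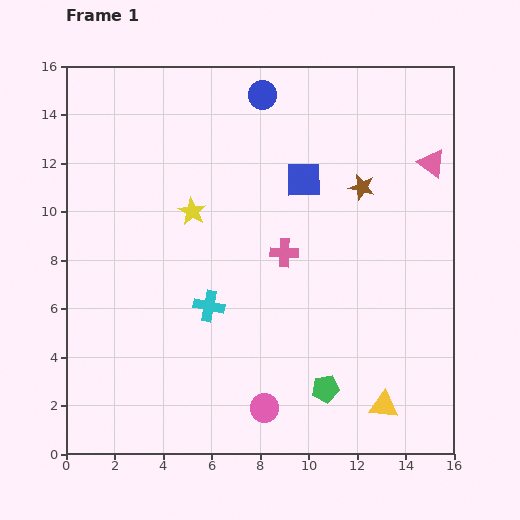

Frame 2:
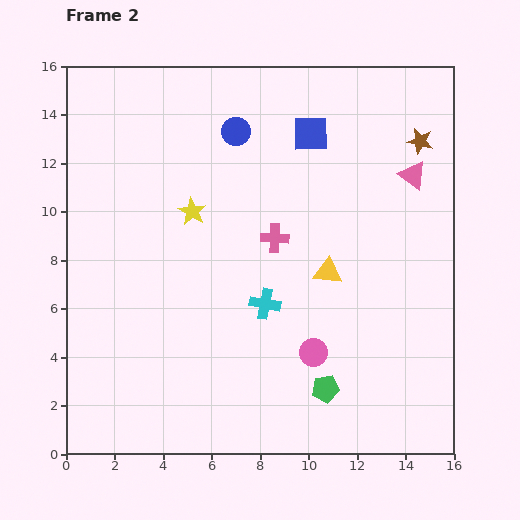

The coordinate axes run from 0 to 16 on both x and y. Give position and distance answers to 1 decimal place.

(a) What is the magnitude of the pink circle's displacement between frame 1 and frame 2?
3.0

The pink circle moved from (8.2, 1.9) to (10.2, 4.2), a distance of √(2.0² + 2.3²) ≈ 3.0.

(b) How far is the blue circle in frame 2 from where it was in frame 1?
1.9

The blue circle moved from (8.1, 14.8) to (7.0, 13.3), a distance of √(1.1² + 1.5²) ≈ 1.9.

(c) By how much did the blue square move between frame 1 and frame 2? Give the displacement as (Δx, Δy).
(0.3, 1.9)

The blue square was at (9.8, 11.3) in frame 1 and (10.1, 13.2) in frame 2.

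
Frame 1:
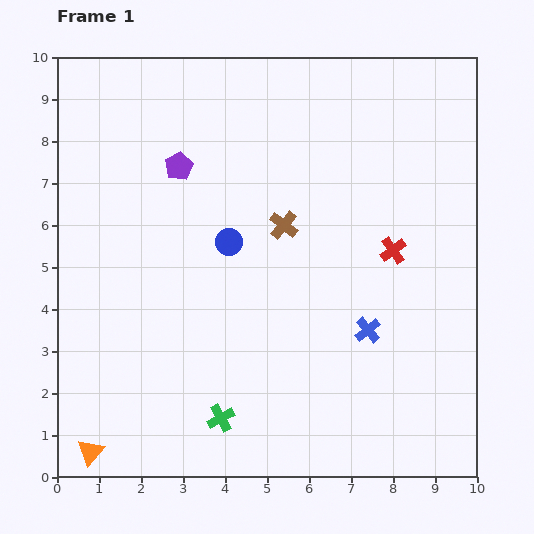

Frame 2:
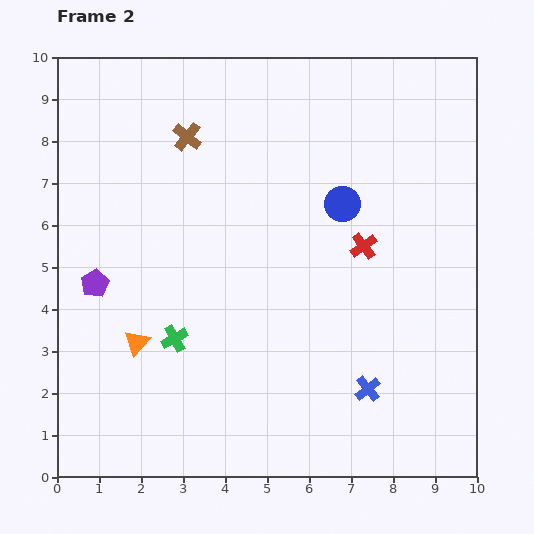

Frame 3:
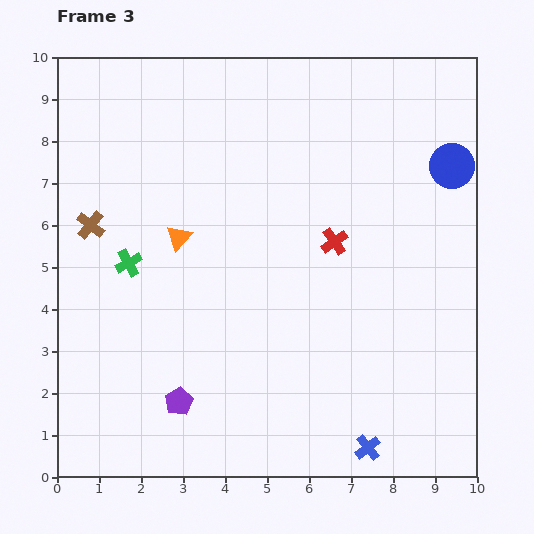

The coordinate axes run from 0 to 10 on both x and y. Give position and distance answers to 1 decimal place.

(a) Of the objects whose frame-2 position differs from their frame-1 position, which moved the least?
the red cross

(moved 0.7)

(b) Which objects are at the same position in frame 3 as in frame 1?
none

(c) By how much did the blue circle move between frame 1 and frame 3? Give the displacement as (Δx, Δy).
(5.3, 1.8)

The blue circle was at (4.1, 5.6) in frame 1 and (9.4, 7.4) in frame 3.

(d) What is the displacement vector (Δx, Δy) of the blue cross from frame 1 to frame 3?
(0.0, -2.8)

The blue cross was at (7.4, 3.5) in frame 1 and (7.4, 0.7) in frame 3.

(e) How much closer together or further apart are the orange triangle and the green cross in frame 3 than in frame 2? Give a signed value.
+0.4

Distance in frame 2: 0.9. Distance in frame 3: 1.3.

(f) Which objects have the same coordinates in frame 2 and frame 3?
none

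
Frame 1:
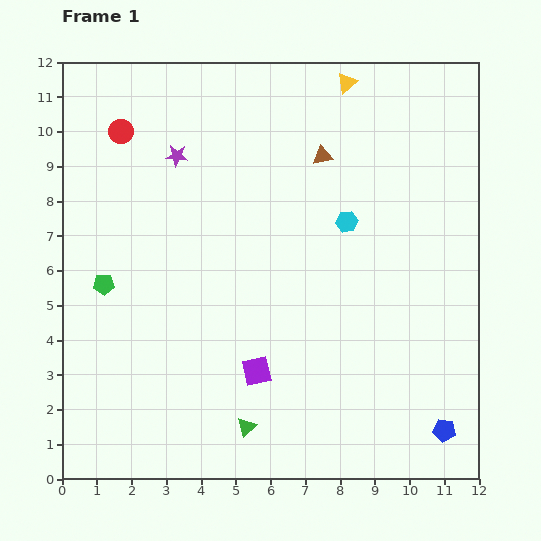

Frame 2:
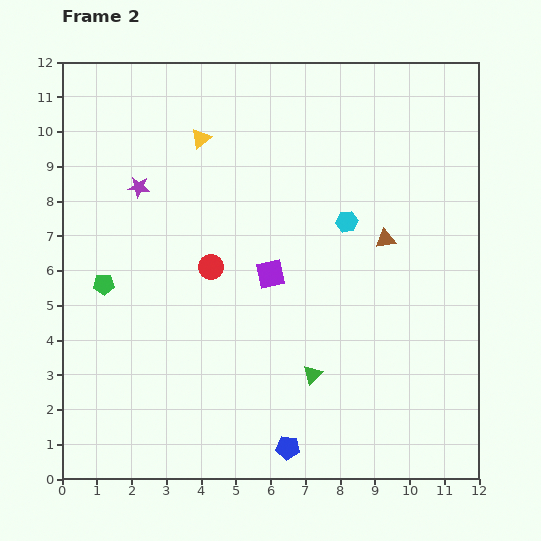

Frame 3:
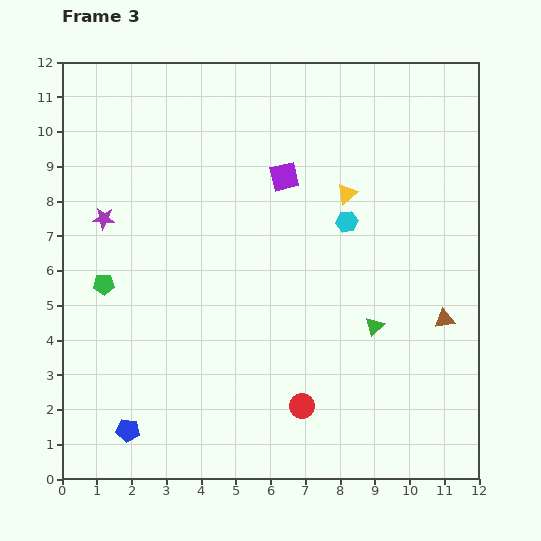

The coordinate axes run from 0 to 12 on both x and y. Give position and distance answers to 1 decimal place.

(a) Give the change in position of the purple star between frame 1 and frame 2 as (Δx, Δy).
(-1.1, -0.9)

The purple star was at (3.3, 9.3) in frame 1 and (2.2, 8.4) in frame 2.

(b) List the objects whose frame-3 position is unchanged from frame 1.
the green pentagon, the cyan hexagon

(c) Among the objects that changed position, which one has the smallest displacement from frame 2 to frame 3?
the purple star

(moved 1.3)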